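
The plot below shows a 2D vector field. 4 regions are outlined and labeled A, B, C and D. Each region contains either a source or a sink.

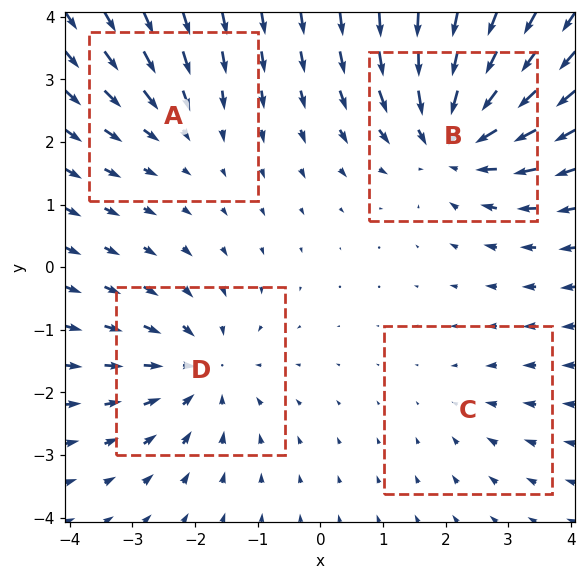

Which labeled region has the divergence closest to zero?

Divergence at each region's feature centre — A: about -3, B: about -6, C: about -2, D: about -4. Region C is closest to zero.

C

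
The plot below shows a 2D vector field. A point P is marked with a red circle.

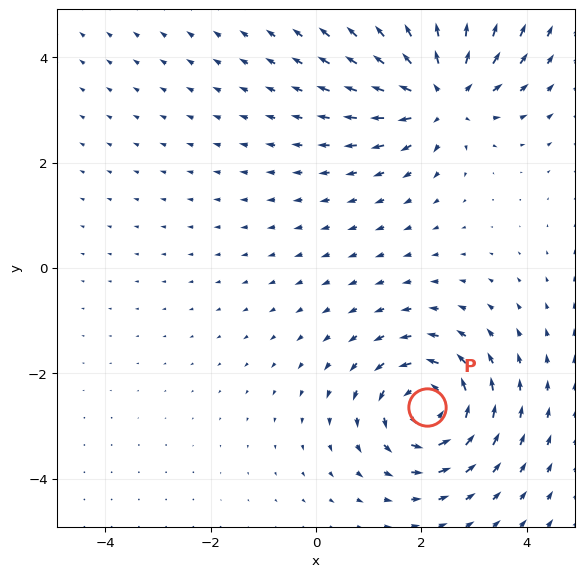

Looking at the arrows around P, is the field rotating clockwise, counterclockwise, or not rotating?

counterclockwise

Near P at (2.1, -2.6) the arrows circulate counterclockwise. The curl (z-component) there is about +5; positive curl means counterclockwise rotation.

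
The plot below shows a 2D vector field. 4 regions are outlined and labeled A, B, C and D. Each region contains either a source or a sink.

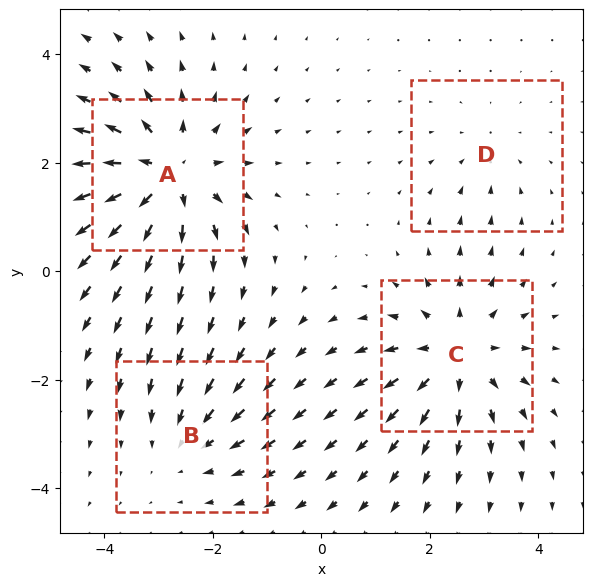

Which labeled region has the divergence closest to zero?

D

Divergence at each region's feature centre — A: about +6, B: about -3, C: about +5, D: about -2. Region D is closest to zero.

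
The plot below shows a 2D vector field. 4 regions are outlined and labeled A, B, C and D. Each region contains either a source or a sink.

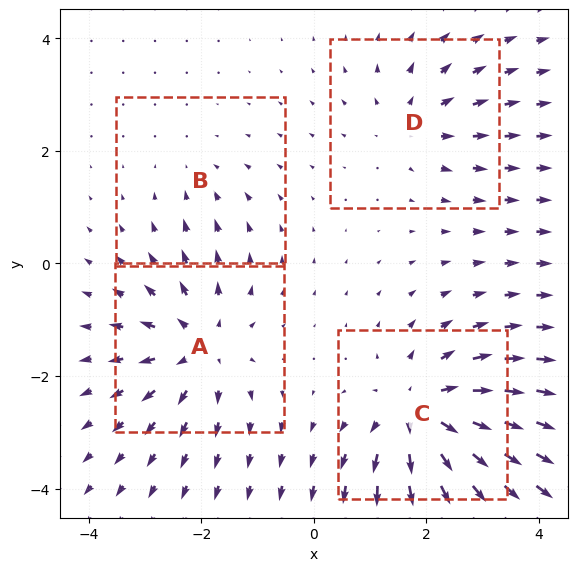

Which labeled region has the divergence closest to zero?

B

Divergence at each region's feature centre — A: about +5, B: about -2, C: about +7, D: about +4. Region B is closest to zero.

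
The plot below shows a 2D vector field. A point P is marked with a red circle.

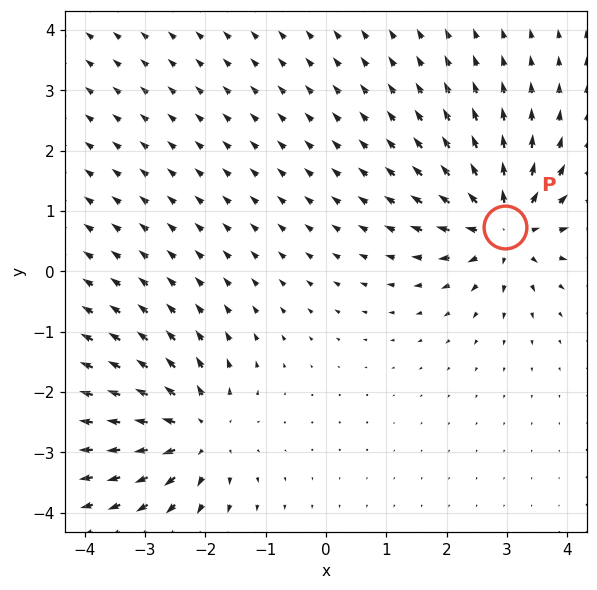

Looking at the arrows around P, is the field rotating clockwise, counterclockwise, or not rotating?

not rotating

Near P at (3.0, 0.7) the arrows show no circulation. The curl there is ≈0.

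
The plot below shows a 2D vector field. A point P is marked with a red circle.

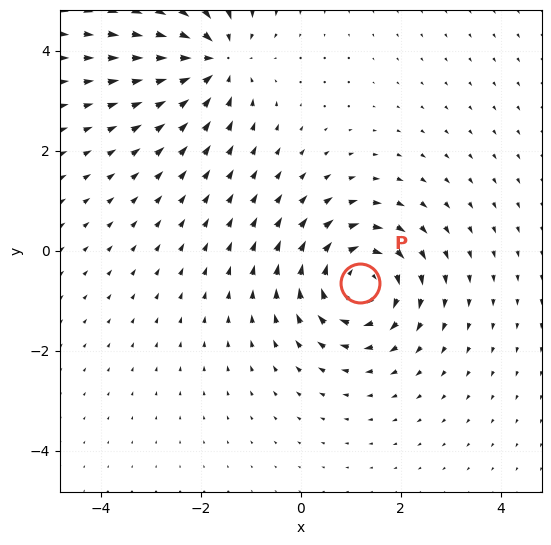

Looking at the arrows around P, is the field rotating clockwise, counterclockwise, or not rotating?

Near P at (1.2, -0.6) the arrows circulate clockwise. The curl (z-component) there is about -3; negative curl means clockwise rotation.

clockwise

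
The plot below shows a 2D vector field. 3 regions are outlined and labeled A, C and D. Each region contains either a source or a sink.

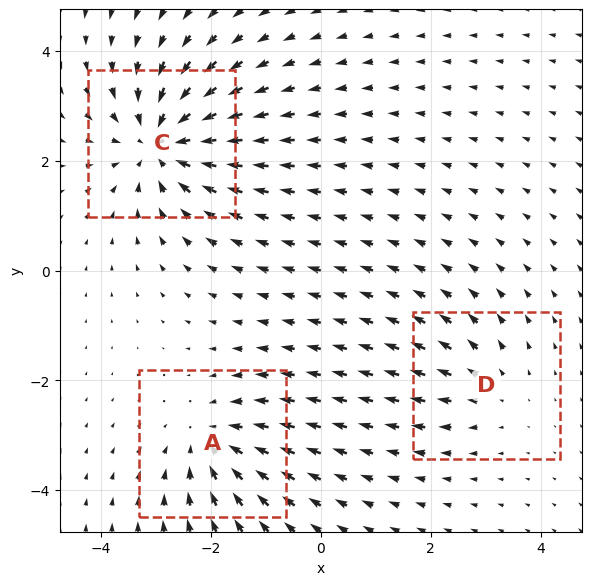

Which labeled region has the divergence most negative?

C

Divergence at each region's feature centre — A: about -3, C: about -5, D: about +2. Region C is most negative.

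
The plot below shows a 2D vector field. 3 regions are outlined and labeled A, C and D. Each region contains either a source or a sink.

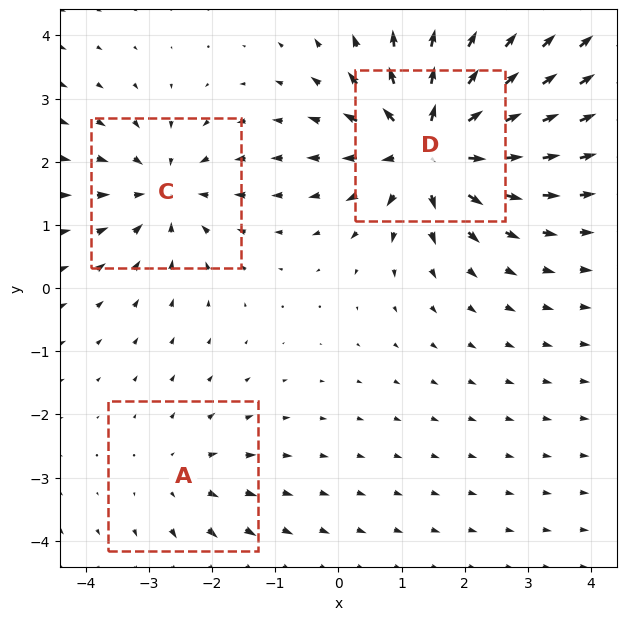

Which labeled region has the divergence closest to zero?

A

Divergence at each region's feature centre — A: about +2, C: about -4, D: about +6. Region A is closest to zero.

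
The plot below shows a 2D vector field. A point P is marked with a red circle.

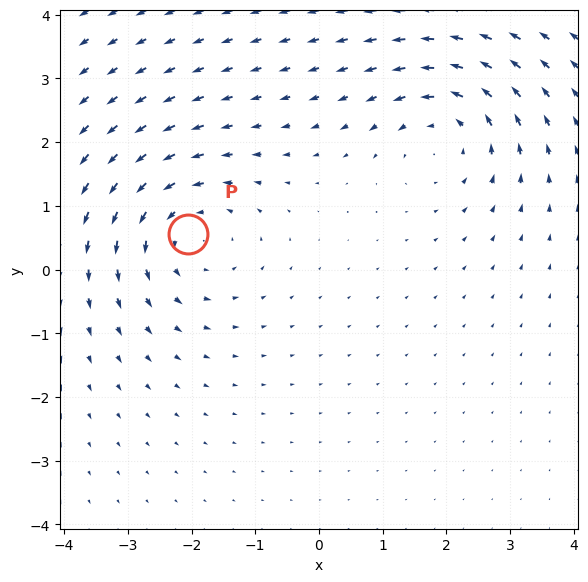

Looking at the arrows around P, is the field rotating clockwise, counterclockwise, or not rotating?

Near P at (-2.1, 0.6) the arrows circulate counterclockwise. The curl (z-component) there is about +3; positive curl means counterclockwise rotation.

counterclockwise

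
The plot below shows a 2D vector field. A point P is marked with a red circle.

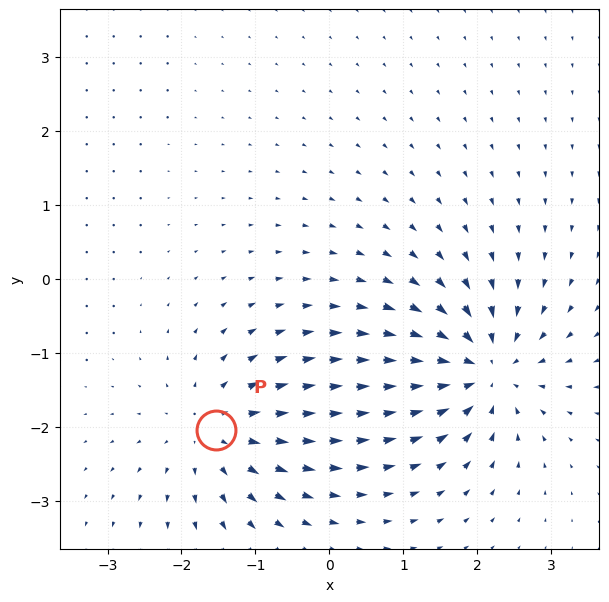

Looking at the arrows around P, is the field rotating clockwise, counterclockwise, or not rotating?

Near P at (-1.5, -2.0) the arrows show no circulation. The curl there is ≈0.

not rotating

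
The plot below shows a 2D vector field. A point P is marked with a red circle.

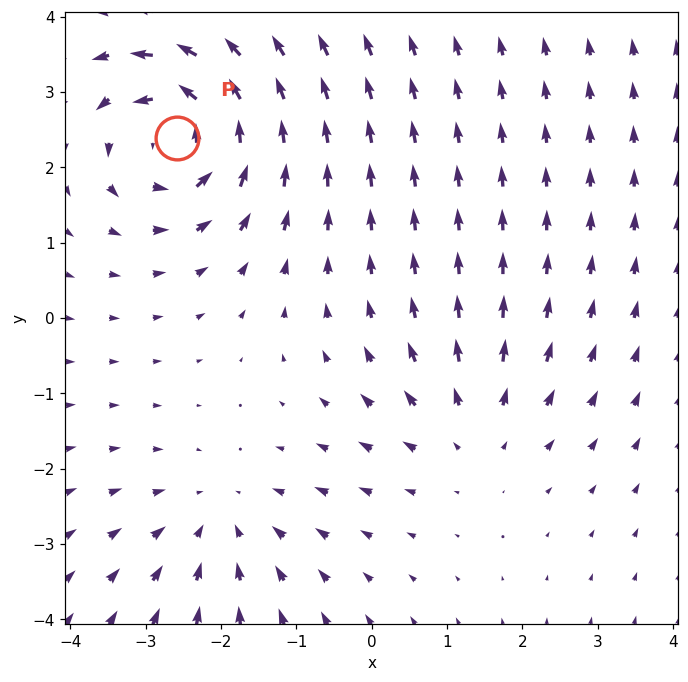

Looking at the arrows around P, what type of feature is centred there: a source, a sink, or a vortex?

At P (-2.6, 2.4) the arrows circulate counterclockwise. Divergence ≈0, curl about +6 — near-zero divergence with nonzero curl is a vortex.

vortex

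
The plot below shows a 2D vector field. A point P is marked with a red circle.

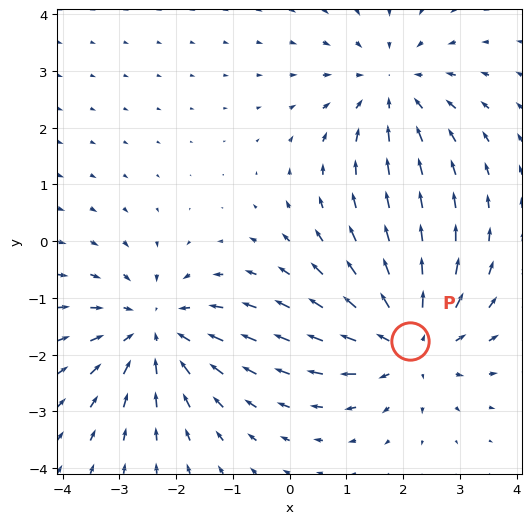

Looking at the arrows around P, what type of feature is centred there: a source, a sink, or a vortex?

source

At P (2.1, -1.8) the arrows spread outward. Divergence about +5, curl ≈0 — positive divergence with near-zero curl is a source.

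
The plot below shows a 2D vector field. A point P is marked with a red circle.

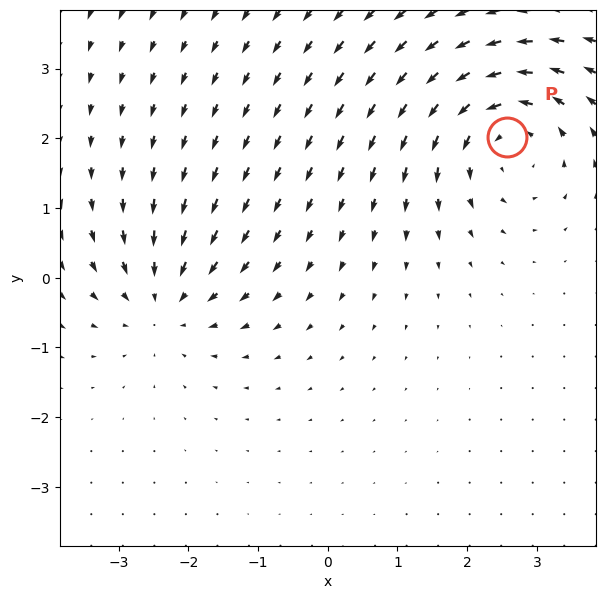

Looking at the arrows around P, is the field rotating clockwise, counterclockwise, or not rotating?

counterclockwise

Near P at (2.6, 2.0) the arrows circulate counterclockwise. The curl (z-component) there is about +4; positive curl means counterclockwise rotation.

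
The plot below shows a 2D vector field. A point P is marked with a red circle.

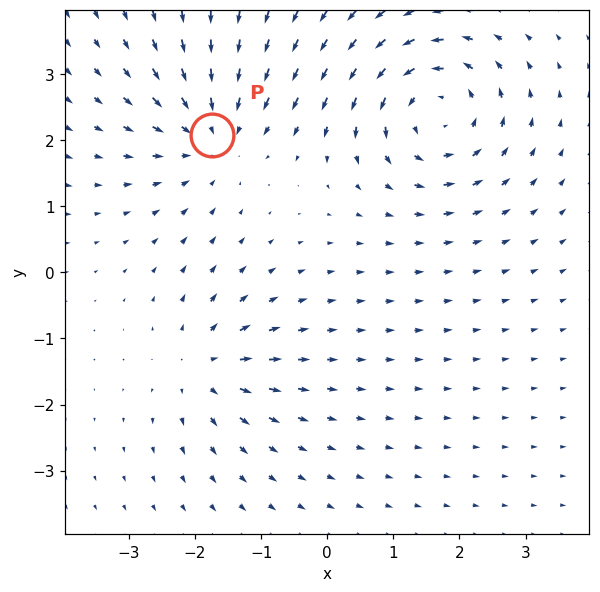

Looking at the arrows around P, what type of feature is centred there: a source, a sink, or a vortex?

sink

At P (-1.7, 2.1) the arrows converge inward. Divergence about -4, curl ≈0 — negative divergence with near-zero curl is a sink.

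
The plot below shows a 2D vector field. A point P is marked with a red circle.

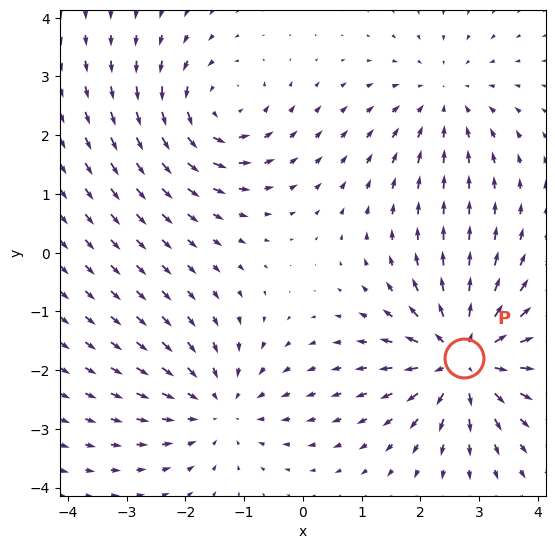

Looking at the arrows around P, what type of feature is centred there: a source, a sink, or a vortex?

source

At P (2.7, -1.8) the arrows spread outward. Divergence about +6, curl ≈0 — positive divergence with near-zero curl is a source.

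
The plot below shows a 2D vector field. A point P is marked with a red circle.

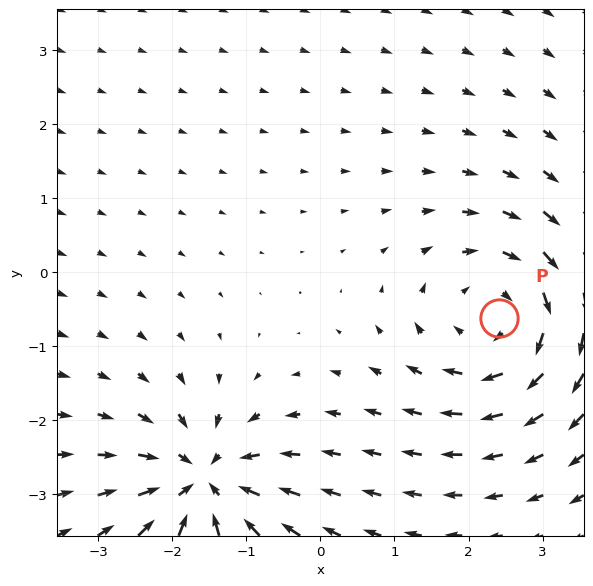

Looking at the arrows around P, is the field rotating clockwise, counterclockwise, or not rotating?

clockwise

Near P at (2.4, -0.6) the arrows circulate clockwise. The curl (z-component) there is about -4; negative curl means clockwise rotation.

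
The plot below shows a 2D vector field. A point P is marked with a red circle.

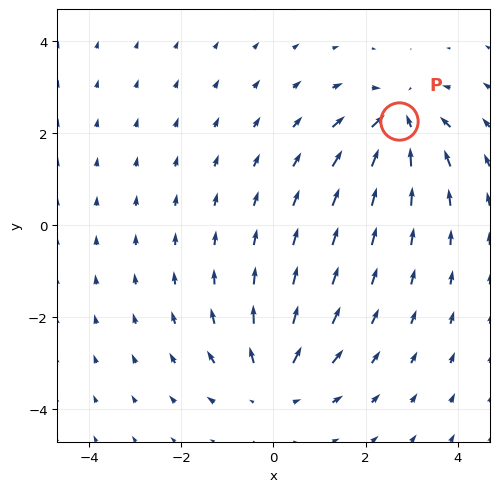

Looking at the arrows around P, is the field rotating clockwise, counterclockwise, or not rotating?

not rotating

Near P at (2.7, 2.3) the arrows show no circulation. The curl there is ≈0.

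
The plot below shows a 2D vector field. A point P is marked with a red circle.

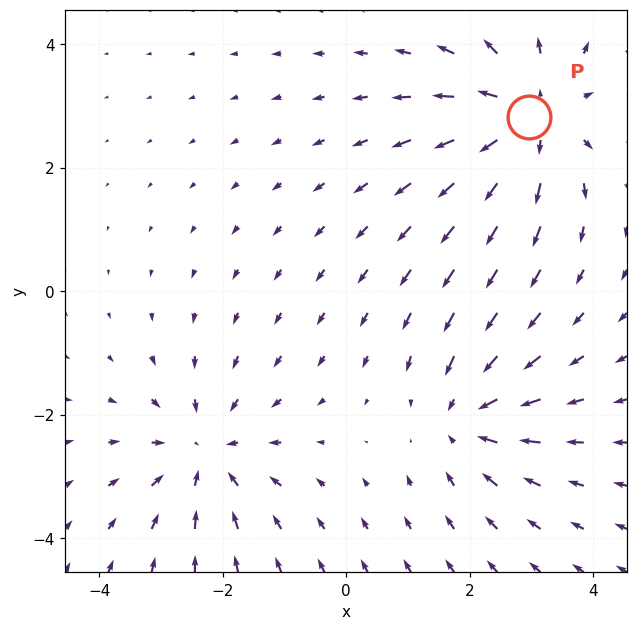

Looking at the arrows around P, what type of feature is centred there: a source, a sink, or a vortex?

At P (3.0, 2.8) the arrows spread outward. Divergence about +5, curl ≈0 — positive divergence with near-zero curl is a source.

source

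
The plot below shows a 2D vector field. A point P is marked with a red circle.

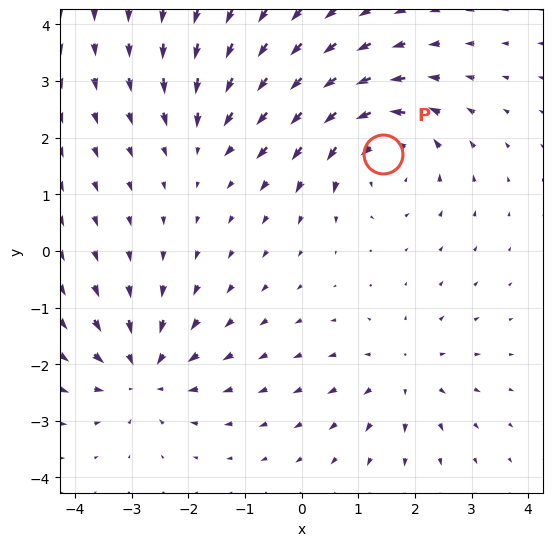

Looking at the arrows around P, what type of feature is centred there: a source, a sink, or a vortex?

vortex

At P (1.4, 1.7) the arrows circulate counterclockwise. Divergence ≈0, curl about +4 — near-zero divergence with nonzero curl is a vortex.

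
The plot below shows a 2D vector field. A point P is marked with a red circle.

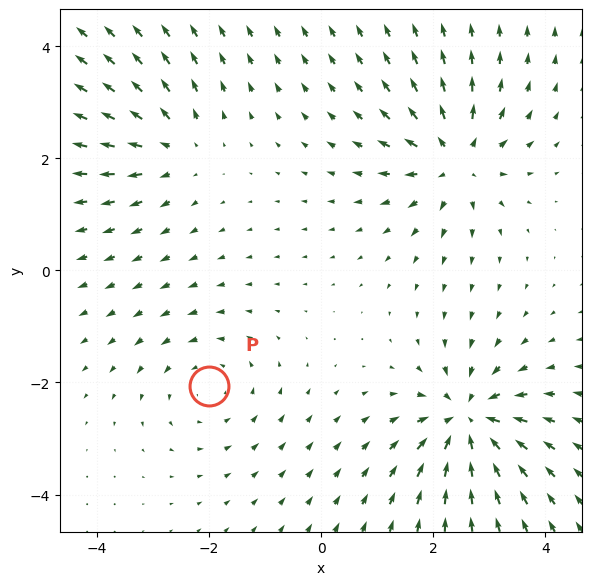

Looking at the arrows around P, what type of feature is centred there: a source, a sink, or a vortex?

At P (-2.0, -2.1) the arrows circulate counterclockwise. Divergence ≈0, curl about +3 — near-zero divergence with nonzero curl is a vortex.

vortex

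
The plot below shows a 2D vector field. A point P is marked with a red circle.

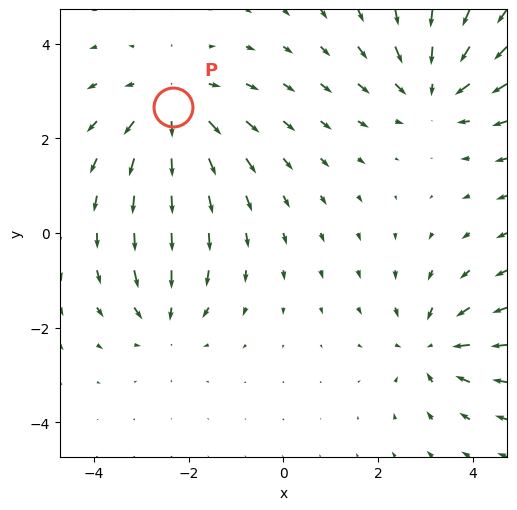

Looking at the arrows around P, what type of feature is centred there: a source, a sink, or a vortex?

At P (-2.3, 2.7) the arrows spread outward. Divergence about +4, curl ≈0 — positive divergence with near-zero curl is a source.

source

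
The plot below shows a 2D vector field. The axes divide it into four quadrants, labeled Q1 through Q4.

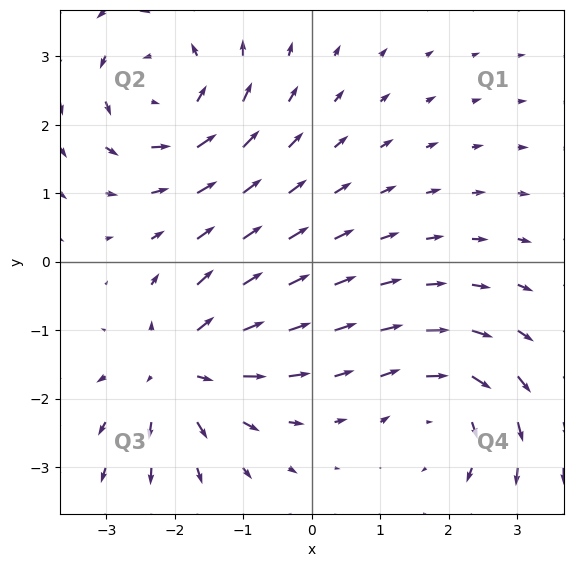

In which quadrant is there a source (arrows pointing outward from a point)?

Q3

The source sits at approximately (-1.9, -1.6), which lies in quadrant Q3. The divergence there is about +4, positive as expected for a source.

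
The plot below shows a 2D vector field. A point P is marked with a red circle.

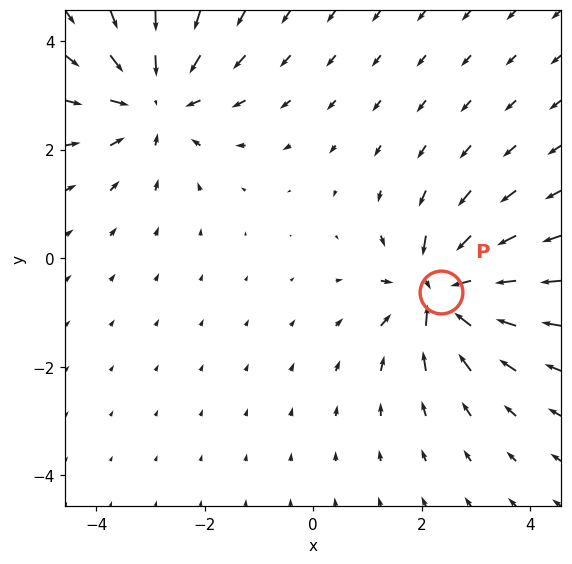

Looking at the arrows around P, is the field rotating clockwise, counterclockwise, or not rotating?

not rotating

Near P at (2.4, -0.6) the arrows show no circulation. The curl there is ≈0.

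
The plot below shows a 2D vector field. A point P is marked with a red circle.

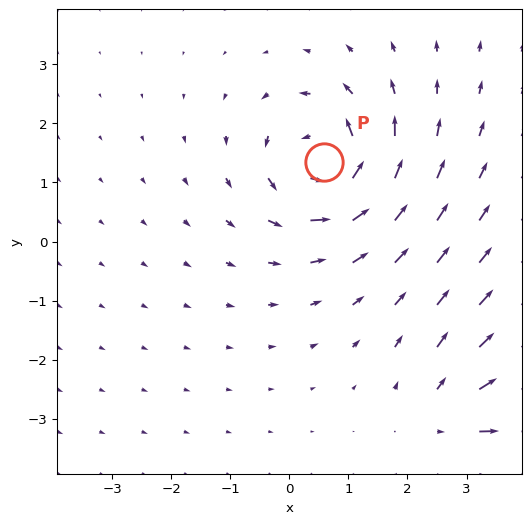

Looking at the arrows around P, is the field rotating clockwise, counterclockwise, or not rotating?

Near P at (0.6, 1.4) the arrows circulate counterclockwise. The curl (z-component) there is about +6; positive curl means counterclockwise rotation.

counterclockwise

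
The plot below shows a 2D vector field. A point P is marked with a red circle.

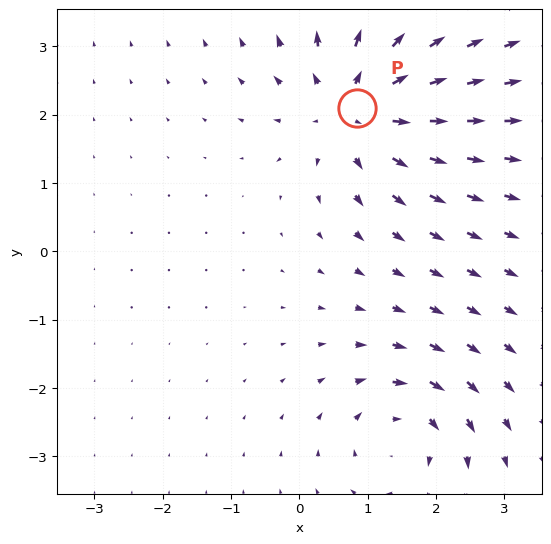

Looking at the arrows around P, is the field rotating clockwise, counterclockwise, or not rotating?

Near P at (0.8, 2.1) the arrows show no circulation. The curl there is ≈0.

not rotating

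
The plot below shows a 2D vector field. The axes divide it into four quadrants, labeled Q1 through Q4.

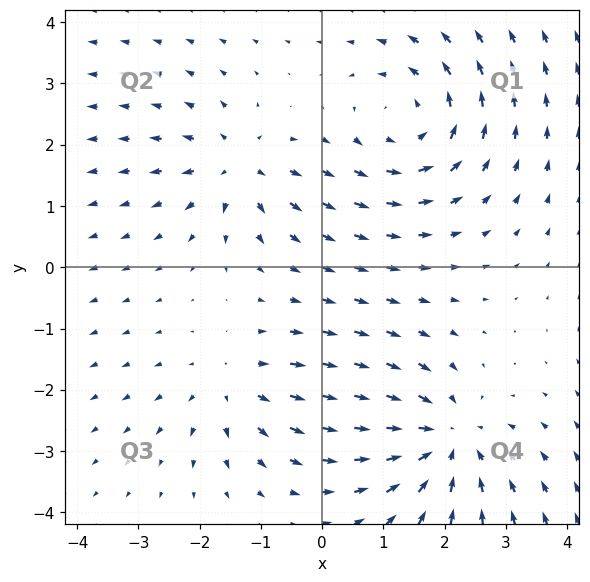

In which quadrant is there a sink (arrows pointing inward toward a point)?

Q4

The sink sits at approximately (2.0, -2.8), which lies in quadrant Q4. The divergence there is about -5, negative as expected for a sink.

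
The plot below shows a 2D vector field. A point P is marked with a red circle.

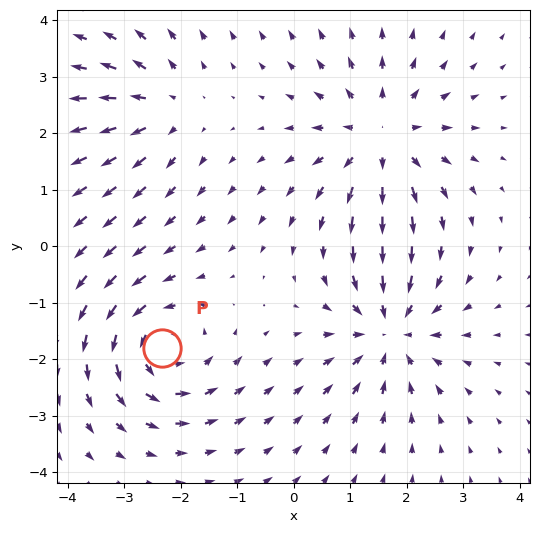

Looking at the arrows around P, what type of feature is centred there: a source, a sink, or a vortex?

At P (-2.3, -1.8) the arrows circulate counterclockwise. Divergence ≈0, curl about +5 — near-zero divergence with nonzero curl is a vortex.

vortex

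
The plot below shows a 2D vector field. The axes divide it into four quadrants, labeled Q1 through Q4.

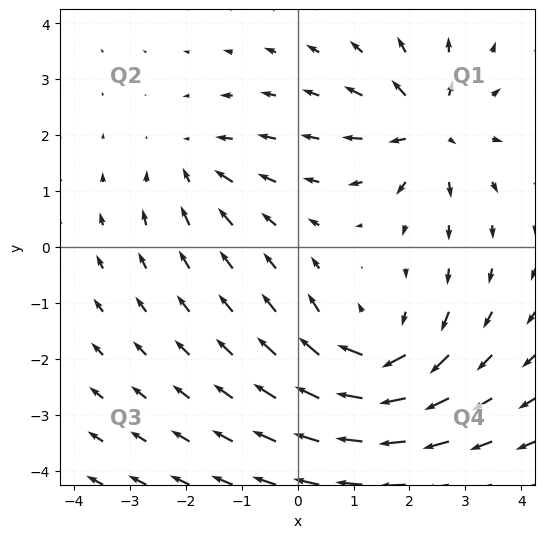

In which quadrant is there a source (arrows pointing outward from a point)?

Q1

The source sits at approximately (2.4, 2.1), which lies in quadrant Q1. The divergence there is about +5, positive as expected for a source.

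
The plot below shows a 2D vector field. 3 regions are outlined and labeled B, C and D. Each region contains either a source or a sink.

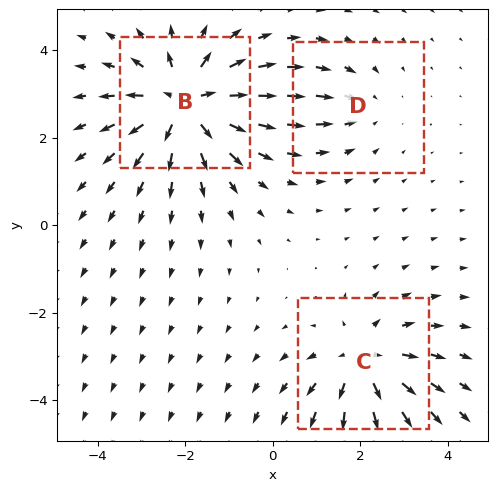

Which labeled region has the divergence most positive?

B

Divergence at each region's feature centre — B: about +5, C: about +4, D: about -2. Region B is most positive.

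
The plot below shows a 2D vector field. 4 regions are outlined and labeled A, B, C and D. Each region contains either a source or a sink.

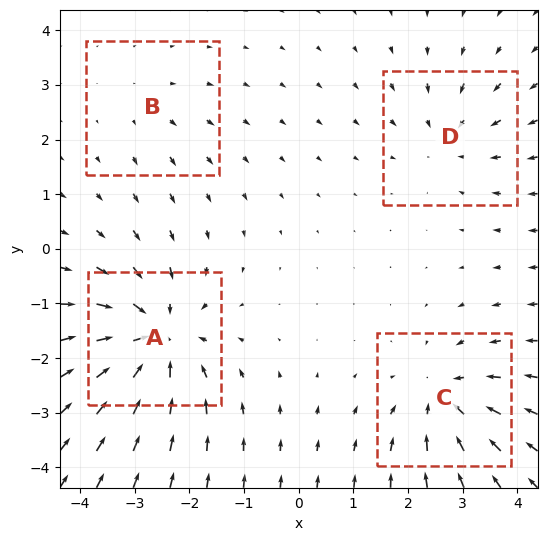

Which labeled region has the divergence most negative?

Divergence at each region's feature centre — A: about -7, B: about +2, C: about -5, D: about -3. Region A is most negative.

A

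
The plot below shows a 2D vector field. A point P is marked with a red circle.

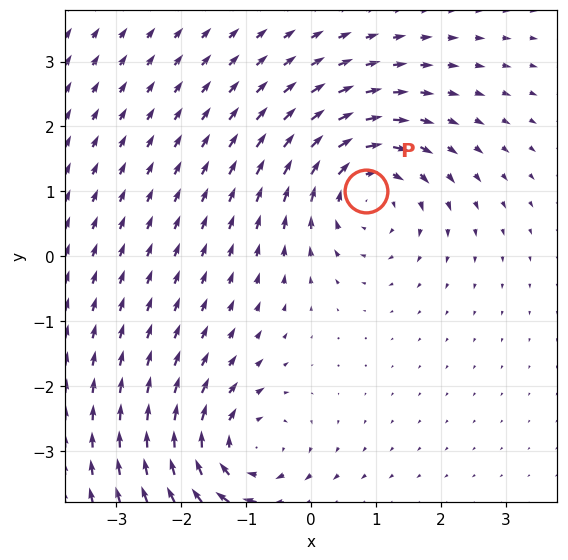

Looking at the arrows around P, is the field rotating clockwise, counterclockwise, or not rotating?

Near P at (0.8, 1.0) the arrows circulate clockwise. The curl (z-component) there is about -5; negative curl means clockwise rotation.

clockwise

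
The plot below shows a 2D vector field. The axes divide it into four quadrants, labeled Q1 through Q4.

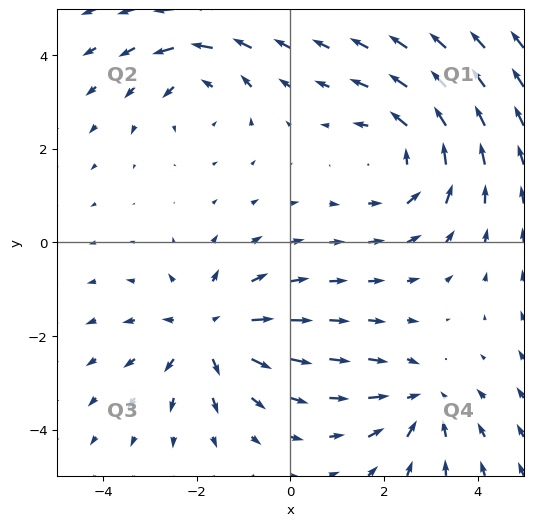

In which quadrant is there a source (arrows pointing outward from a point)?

Q3

The source sits at approximately (-1.7, -1.9), which lies in quadrant Q3. The divergence there is about +4, positive as expected for a source.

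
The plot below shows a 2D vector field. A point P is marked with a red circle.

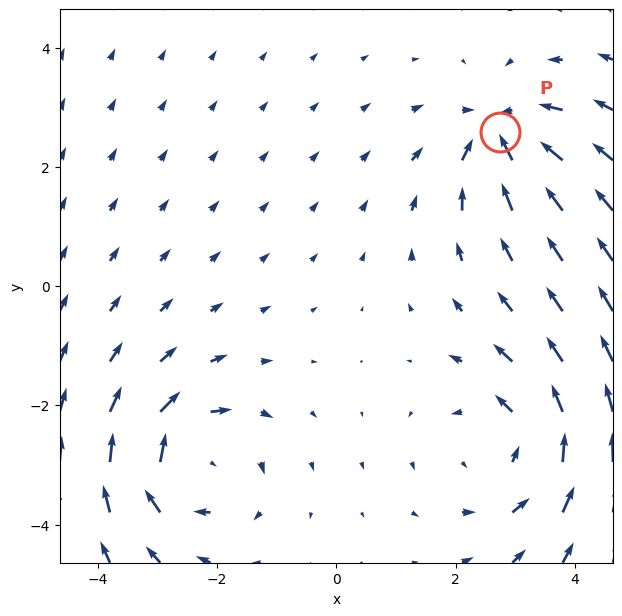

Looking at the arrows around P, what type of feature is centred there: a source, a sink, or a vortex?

At P (2.8, 2.6) the arrows converge inward. Divergence about -4, curl ≈0 — negative divergence with near-zero curl is a sink.

sink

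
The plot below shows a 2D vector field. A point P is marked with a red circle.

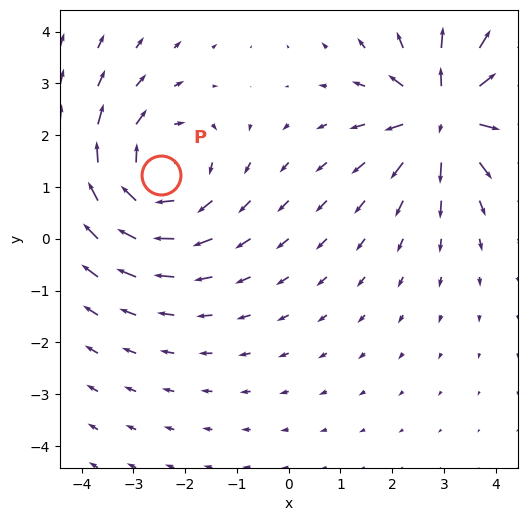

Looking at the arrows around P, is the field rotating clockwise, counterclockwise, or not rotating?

Near P at (-2.5, 1.2) the arrows circulate clockwise. The curl (z-component) there is about -3; negative curl means clockwise rotation.

clockwise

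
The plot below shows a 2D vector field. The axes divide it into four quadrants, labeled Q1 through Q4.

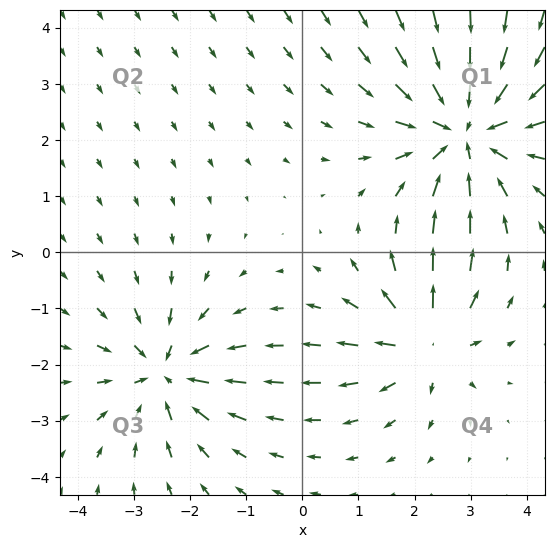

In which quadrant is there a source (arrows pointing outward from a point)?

The source sits at approximately (2.2, -1.6), which lies in quadrant Q4. The divergence there is about +4, positive as expected for a source.

Q4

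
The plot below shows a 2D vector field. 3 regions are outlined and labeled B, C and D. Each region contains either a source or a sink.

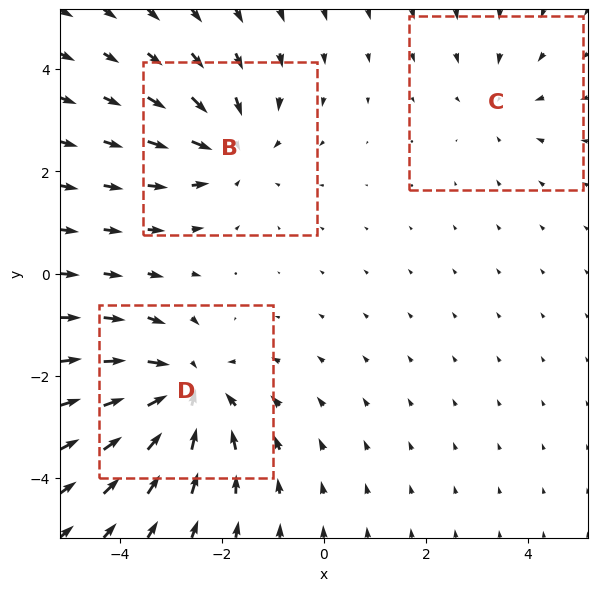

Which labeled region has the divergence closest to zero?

C

Divergence at each region's feature centre — B: about -3, C: about -2, D: about -4. Region C is closest to zero.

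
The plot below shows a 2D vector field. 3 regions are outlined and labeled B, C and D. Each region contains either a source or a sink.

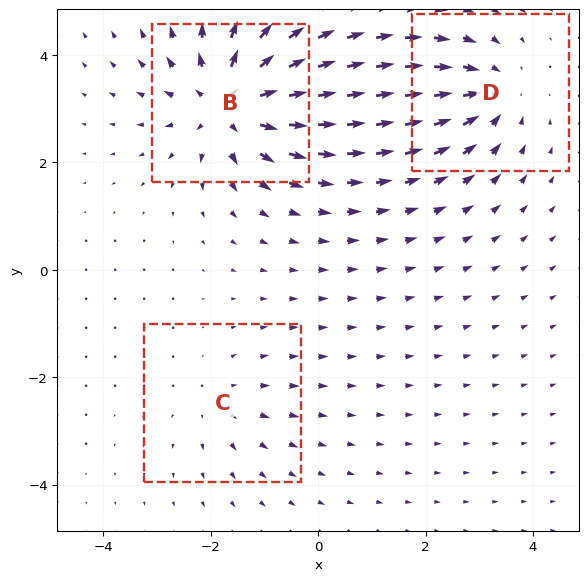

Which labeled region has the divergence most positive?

B

Divergence at each region's feature centre — B: about +5, C: about +2, D: about -4. Region B is most positive.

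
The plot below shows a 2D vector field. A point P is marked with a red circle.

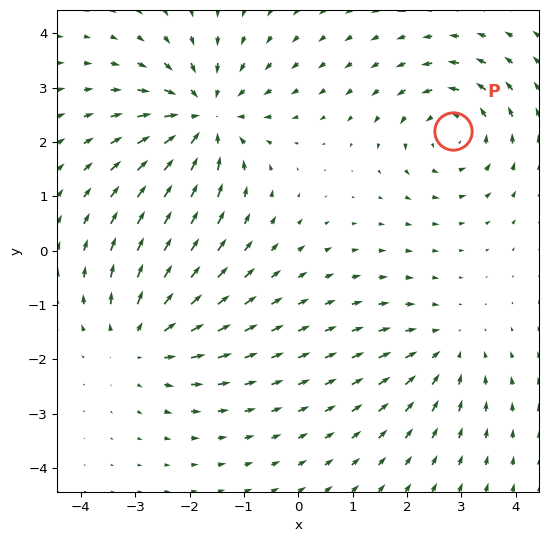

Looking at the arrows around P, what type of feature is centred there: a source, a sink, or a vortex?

vortex

At P (2.9, 2.2) the arrows circulate counterclockwise. Divergence ≈0, curl about +4 — near-zero divergence with nonzero curl is a vortex.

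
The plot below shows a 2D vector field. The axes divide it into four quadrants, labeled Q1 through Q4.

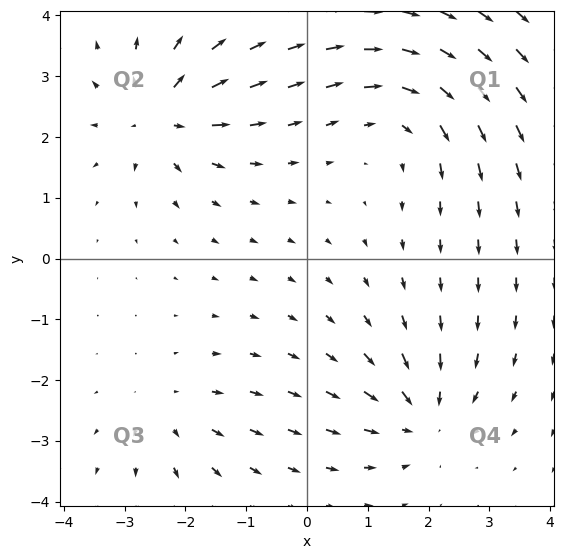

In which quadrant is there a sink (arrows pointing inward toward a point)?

The sink sits at approximately (1.9, -2.6), which lies in quadrant Q4. The divergence there is about -5, negative as expected for a sink.

Q4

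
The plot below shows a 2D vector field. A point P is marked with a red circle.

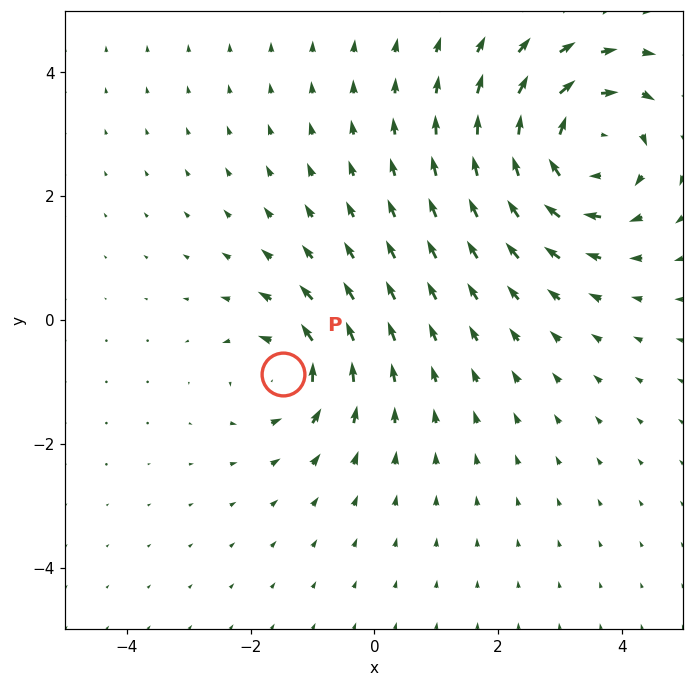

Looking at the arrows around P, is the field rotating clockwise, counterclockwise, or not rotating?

Near P at (-1.5, -0.9) the arrows circulate counterclockwise. The curl (z-component) there is about +4; positive curl means counterclockwise rotation.

counterclockwise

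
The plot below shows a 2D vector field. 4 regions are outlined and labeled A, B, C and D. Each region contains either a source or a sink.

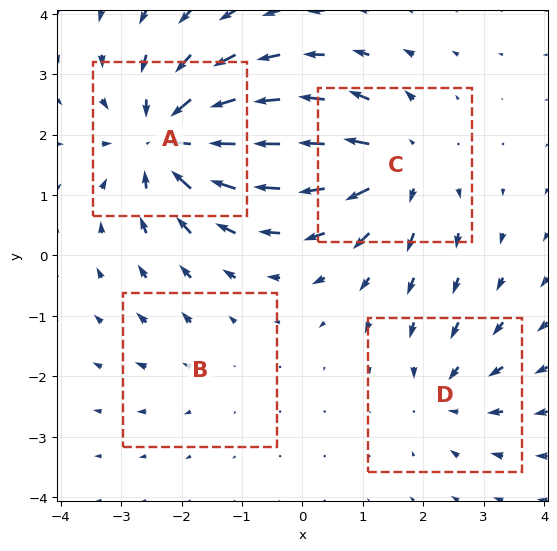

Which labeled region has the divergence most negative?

Divergence at each region's feature centre — A: about -7, B: about +2, C: about +5, D: about -4. Region A is most negative.

A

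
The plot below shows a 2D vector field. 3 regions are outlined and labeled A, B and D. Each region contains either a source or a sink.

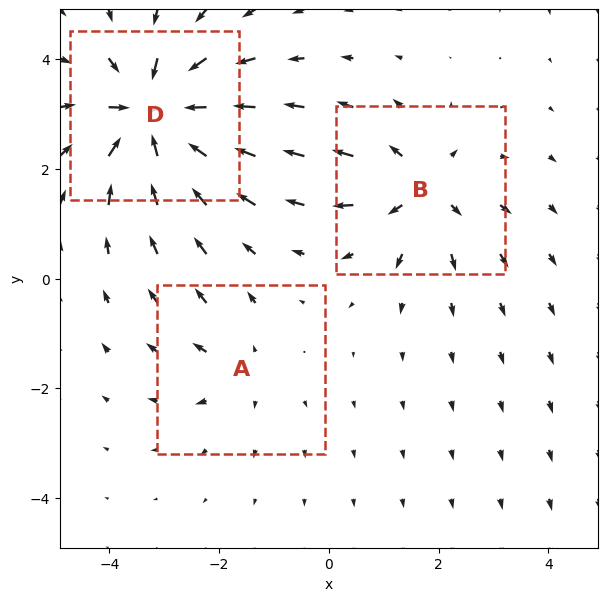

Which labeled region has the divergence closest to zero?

Divergence at each region's feature centre — A: about +2, B: about +4, D: about -6. Region A is closest to zero.

A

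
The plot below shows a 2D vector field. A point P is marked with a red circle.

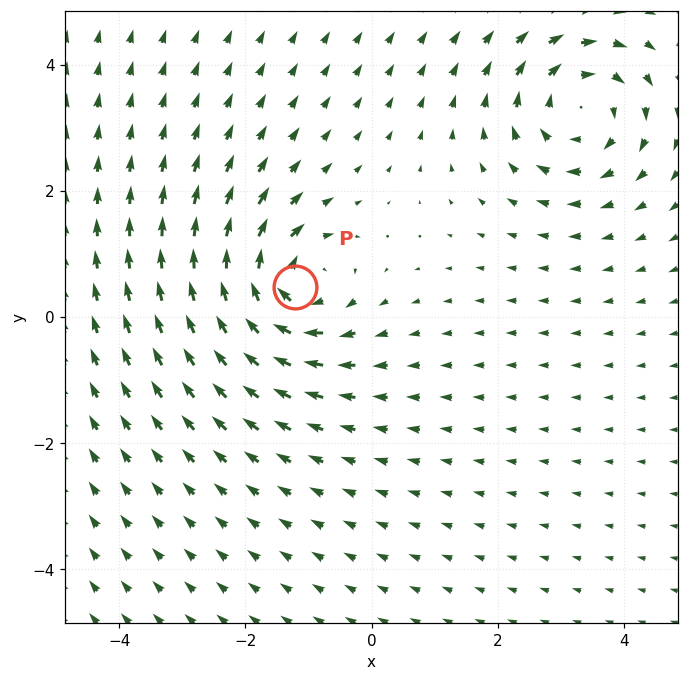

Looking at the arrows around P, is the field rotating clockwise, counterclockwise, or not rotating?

Near P at (-1.2, 0.5) the arrows circulate clockwise. The curl (z-component) there is about -6; negative curl means clockwise rotation.

clockwise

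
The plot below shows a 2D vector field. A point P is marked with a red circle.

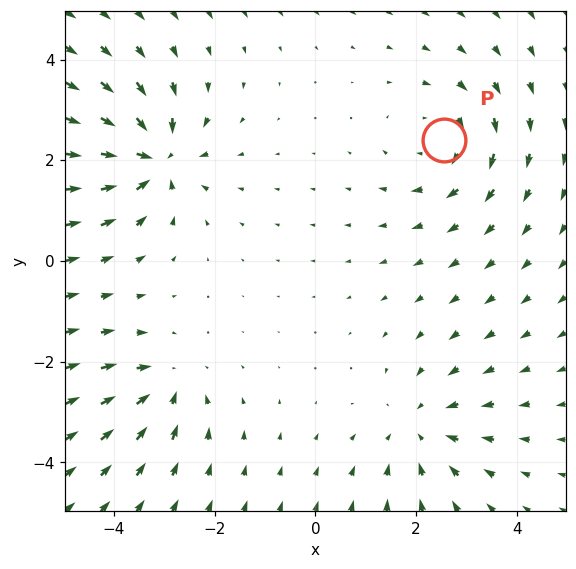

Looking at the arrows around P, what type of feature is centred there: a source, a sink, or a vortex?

vortex

At P (2.5, 2.4) the arrows circulate clockwise. Divergence ≈0, curl about -4 — near-zero divergence with nonzero curl is a vortex.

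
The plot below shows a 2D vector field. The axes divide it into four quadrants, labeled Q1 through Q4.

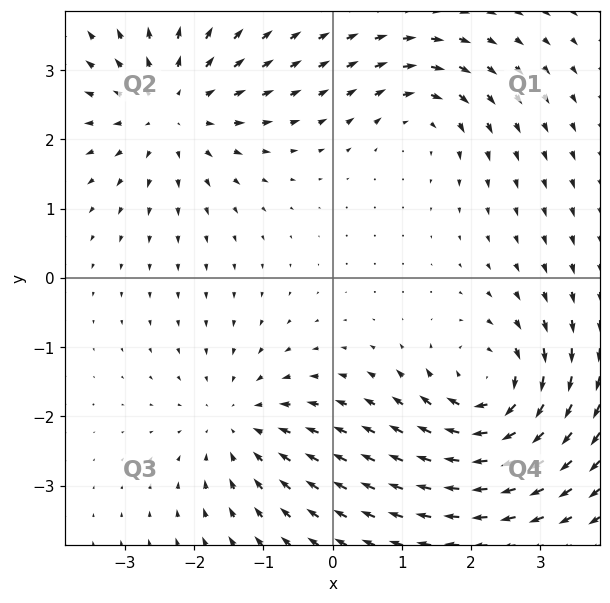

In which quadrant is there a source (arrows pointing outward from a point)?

The source sits at approximately (-2.3, 2.5), which lies in quadrant Q2. The divergence there is about +5, positive as expected for a source.

Q2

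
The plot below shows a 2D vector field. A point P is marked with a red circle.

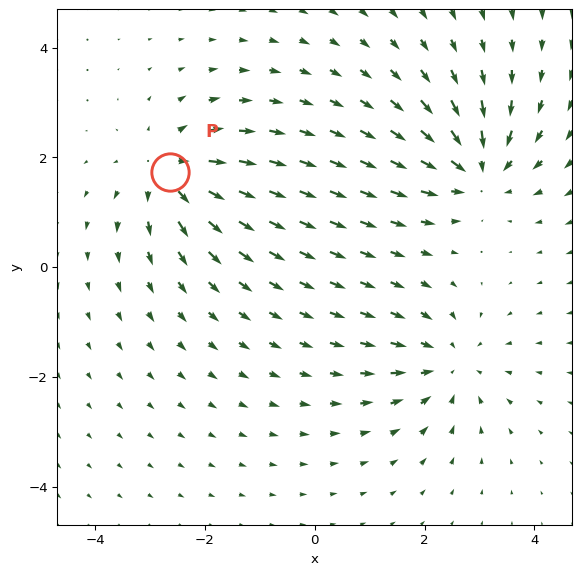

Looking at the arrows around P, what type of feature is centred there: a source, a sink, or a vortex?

source

At P (-2.6, 1.7) the arrows spread outward. Divergence about +6, curl ≈0 — positive divergence with near-zero curl is a source.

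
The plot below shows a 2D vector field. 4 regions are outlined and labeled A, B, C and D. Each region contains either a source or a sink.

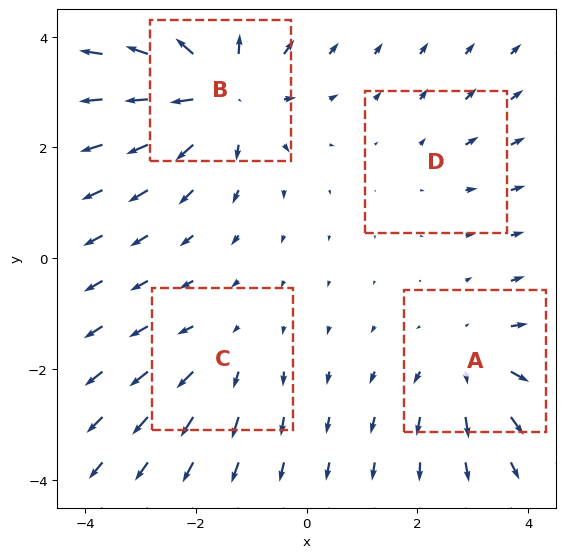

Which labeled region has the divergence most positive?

B

Divergence at each region's feature centre — A: about +4, B: about +6, C: about +3, D: about +2. Region B is most positive.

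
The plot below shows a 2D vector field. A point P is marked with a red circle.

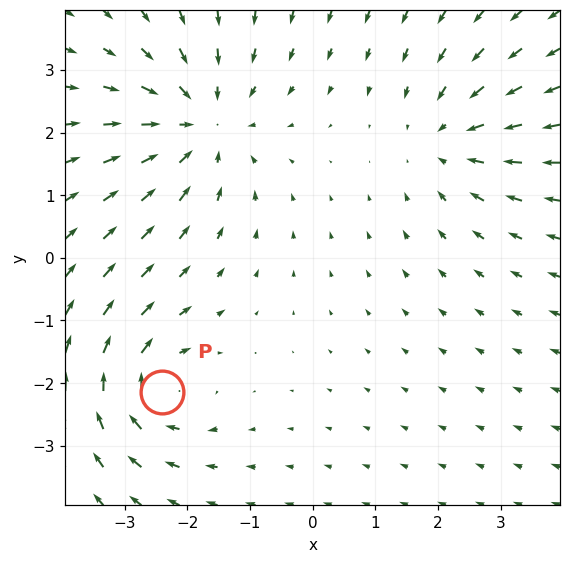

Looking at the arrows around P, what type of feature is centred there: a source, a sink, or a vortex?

vortex

At P (-2.4, -2.1) the arrows circulate clockwise. Divergence ≈0, curl about -4 — near-zero divergence with nonzero curl is a vortex.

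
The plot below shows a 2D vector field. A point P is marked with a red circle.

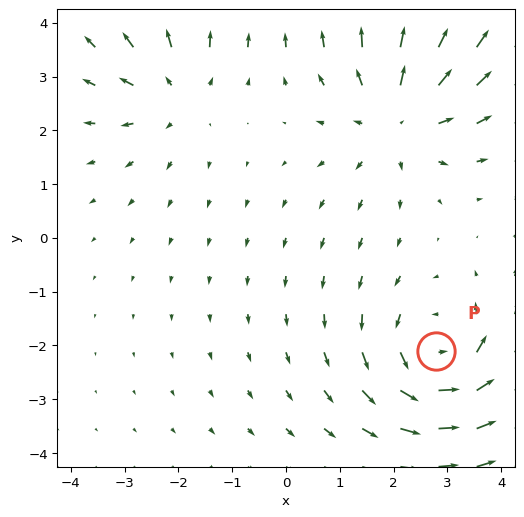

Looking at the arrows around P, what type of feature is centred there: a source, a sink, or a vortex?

At P (2.8, -2.1) the arrows circulate counterclockwise. Divergence ≈0, curl about +4 — near-zero divergence with nonzero curl is a vortex.

vortex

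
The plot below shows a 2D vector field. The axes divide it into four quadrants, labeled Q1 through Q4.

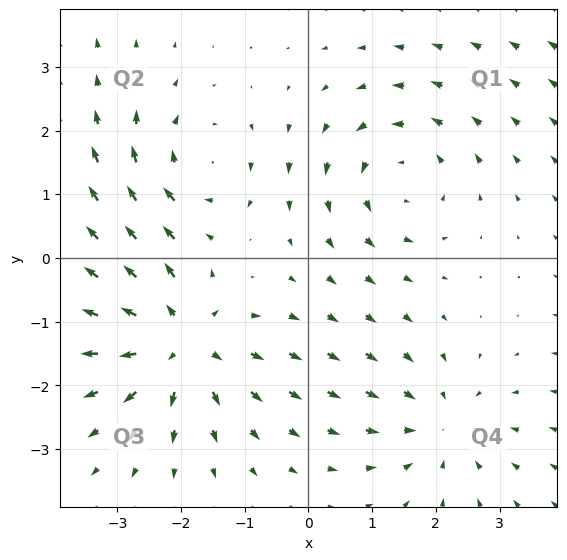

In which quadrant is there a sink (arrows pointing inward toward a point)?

Q4

The sink sits at approximately (2.1, -2.6), which lies in quadrant Q4. The divergence there is about -3, negative as expected for a sink.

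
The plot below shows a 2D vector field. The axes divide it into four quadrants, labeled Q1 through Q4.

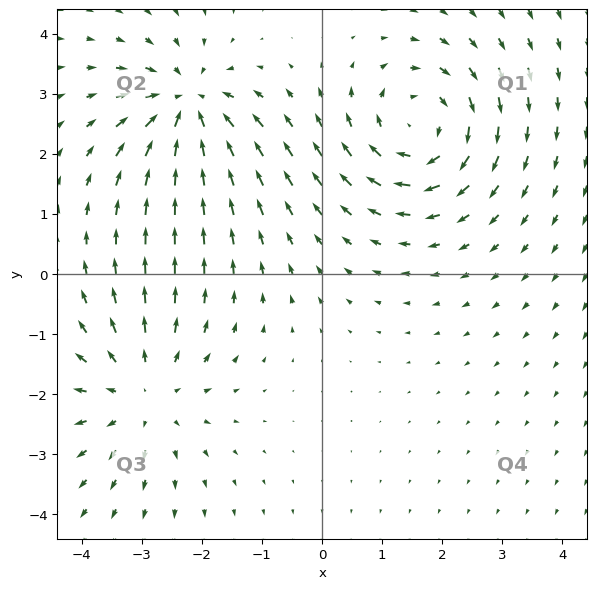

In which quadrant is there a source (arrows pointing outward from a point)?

The source sits at approximately (-3.0, -2.0), which lies in quadrant Q3. The divergence there is about +3, positive as expected for a source.

Q3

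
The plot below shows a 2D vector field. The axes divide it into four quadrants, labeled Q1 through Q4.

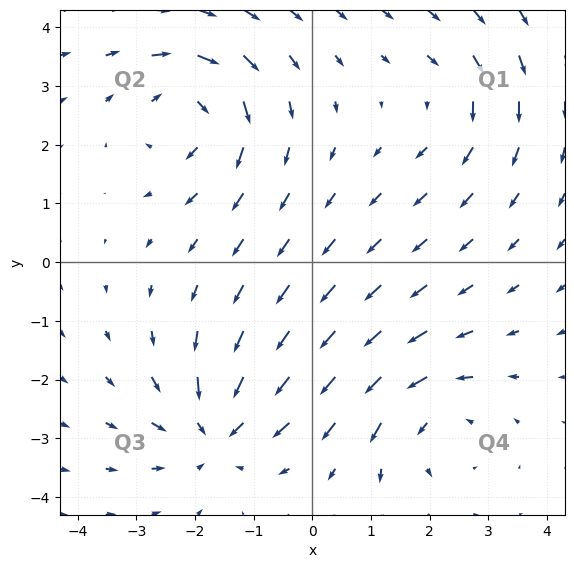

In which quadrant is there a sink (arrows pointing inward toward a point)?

The sink sits at approximately (-1.7, -2.9), which lies in quadrant Q3. The divergence there is about -5, negative as expected for a sink.

Q3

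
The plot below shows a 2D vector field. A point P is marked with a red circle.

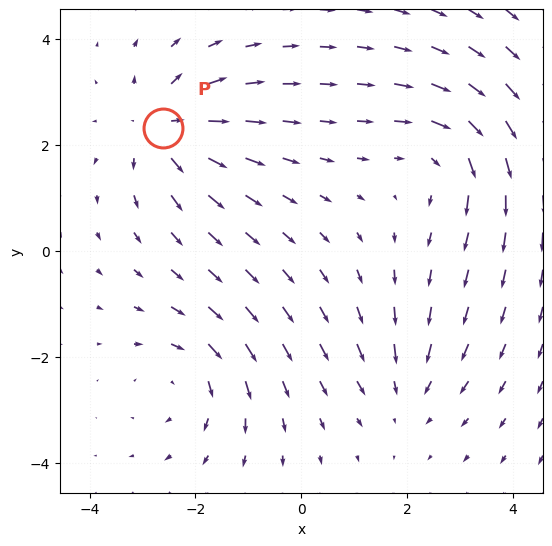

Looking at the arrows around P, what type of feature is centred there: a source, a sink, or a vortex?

At P (-2.6, 2.3) the arrows spread outward. Divergence about +5, curl ≈0 — positive divergence with near-zero curl is a source.

source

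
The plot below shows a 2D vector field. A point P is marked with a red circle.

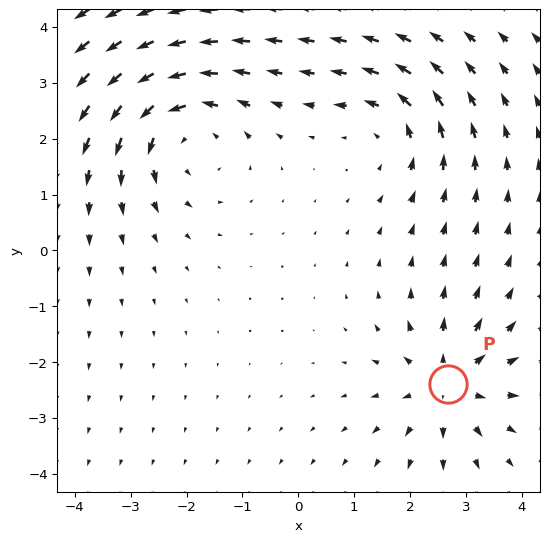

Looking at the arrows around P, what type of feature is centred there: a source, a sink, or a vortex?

At P (2.7, -2.4) the arrows spread outward. Divergence about +4, curl ≈0 — positive divergence with near-zero curl is a source.

source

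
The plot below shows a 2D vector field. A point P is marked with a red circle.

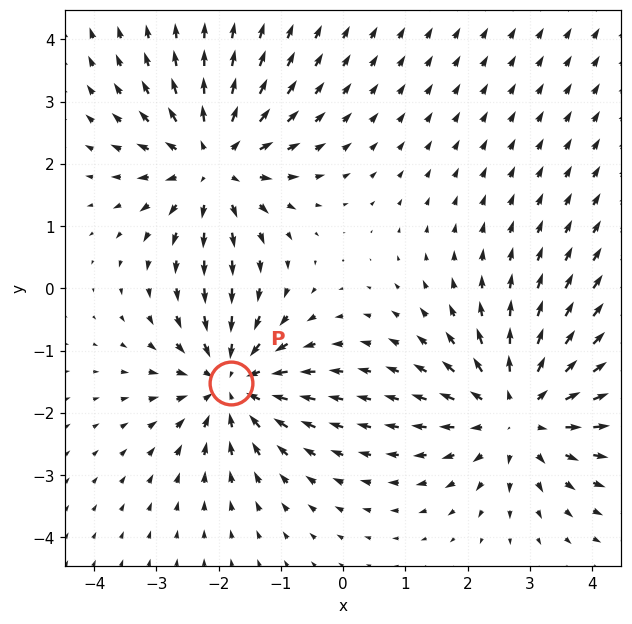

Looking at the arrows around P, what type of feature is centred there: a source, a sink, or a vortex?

sink

At P (-1.8, -1.5) the arrows converge inward. Divergence about -3, curl ≈0 — negative divergence with near-zero curl is a sink.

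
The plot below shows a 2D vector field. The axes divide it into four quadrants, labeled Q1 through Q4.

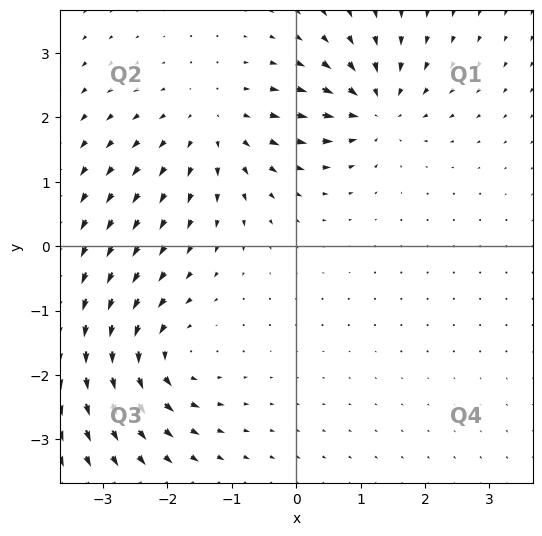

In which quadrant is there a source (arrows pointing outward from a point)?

The source sits at approximately (-1.2, 1.9), which lies in quadrant Q2. The divergence there is about +3, positive as expected for a source.

Q2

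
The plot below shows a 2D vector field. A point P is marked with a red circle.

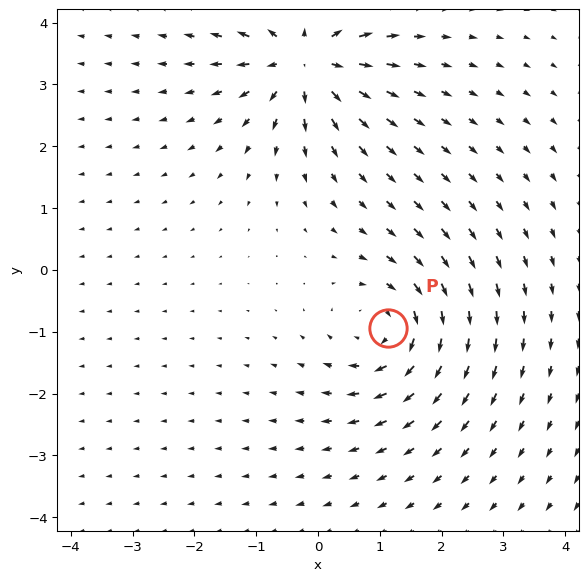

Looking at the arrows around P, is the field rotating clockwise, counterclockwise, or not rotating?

clockwise

Near P at (1.1, -0.9) the arrows circulate clockwise. The curl (z-component) there is about -4; negative curl means clockwise rotation.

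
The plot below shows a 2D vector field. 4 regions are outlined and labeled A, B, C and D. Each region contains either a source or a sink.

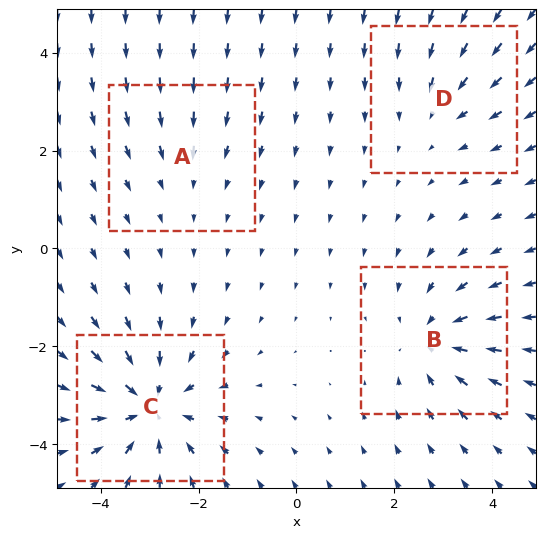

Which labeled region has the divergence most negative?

C

Divergence at each region's feature centre — A: about -2, B: about -4, C: about -6, D: about -3. Region C is most negative.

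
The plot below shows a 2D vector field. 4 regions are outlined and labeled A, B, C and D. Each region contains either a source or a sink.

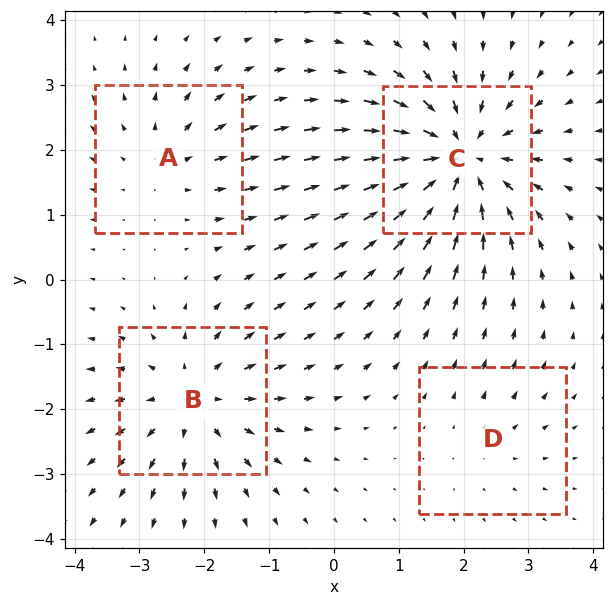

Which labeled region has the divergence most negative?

Divergence at each region's feature centre — A: about +3, B: about +5, C: about -7, D: about +2. Region C is most negative.

C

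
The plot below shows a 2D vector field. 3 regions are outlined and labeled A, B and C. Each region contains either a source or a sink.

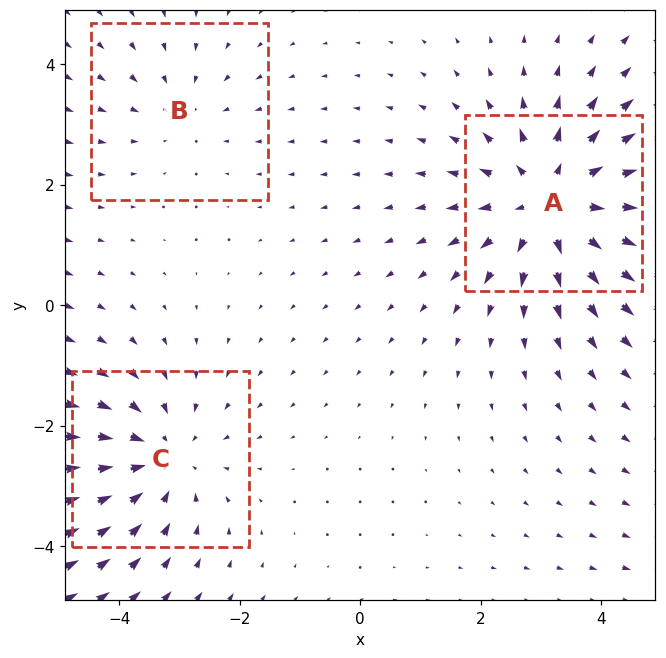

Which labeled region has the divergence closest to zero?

B

Divergence at each region's feature centre — A: about +4, B: about -2, C: about -3. Region B is closest to zero.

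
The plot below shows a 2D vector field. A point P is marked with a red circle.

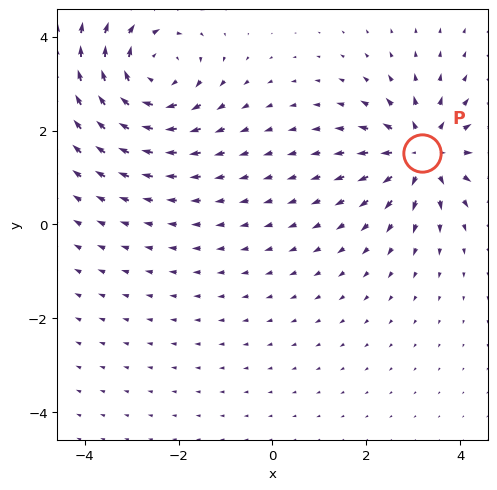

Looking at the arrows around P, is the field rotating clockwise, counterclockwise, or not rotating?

not rotating

Near P at (3.2, 1.5) the arrows show no circulation. The curl there is ≈0.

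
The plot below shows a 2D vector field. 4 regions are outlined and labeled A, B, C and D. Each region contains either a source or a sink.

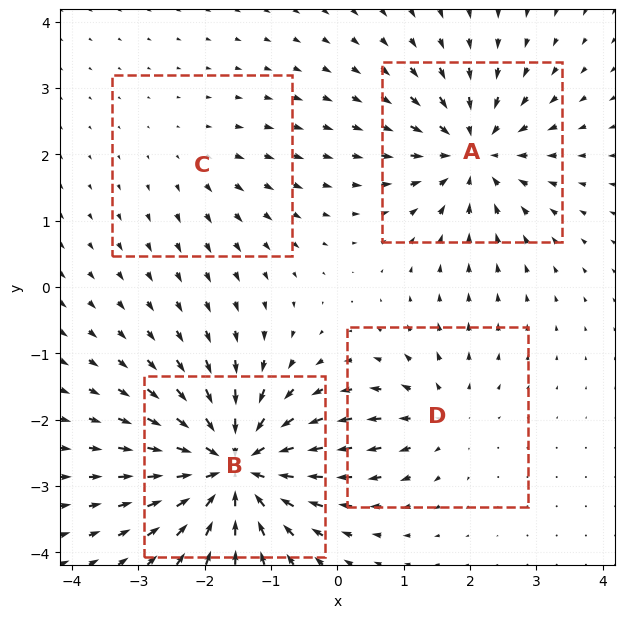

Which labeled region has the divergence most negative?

Divergence at each region's feature centre — A: about -6, B: about -9, C: about +2, D: about +4. Region B is most negative.

B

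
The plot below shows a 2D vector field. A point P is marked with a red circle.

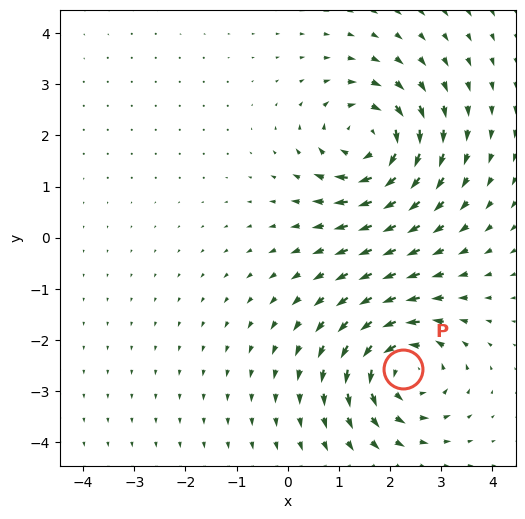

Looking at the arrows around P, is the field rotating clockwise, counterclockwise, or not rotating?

counterclockwise

Near P at (2.3, -2.6) the arrows circulate counterclockwise. The curl (z-component) there is about +5; positive curl means counterclockwise rotation.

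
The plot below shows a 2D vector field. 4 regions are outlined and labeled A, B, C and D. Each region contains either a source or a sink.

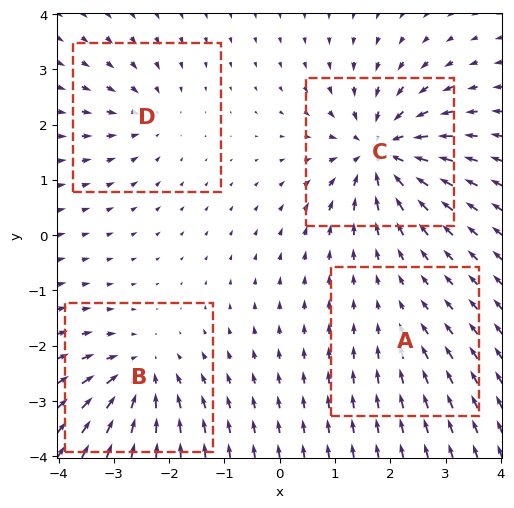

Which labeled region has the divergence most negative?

C

Divergence at each region's feature centre — A: about -2, B: about -6, C: about -8, D: about -4. Region C is most negative.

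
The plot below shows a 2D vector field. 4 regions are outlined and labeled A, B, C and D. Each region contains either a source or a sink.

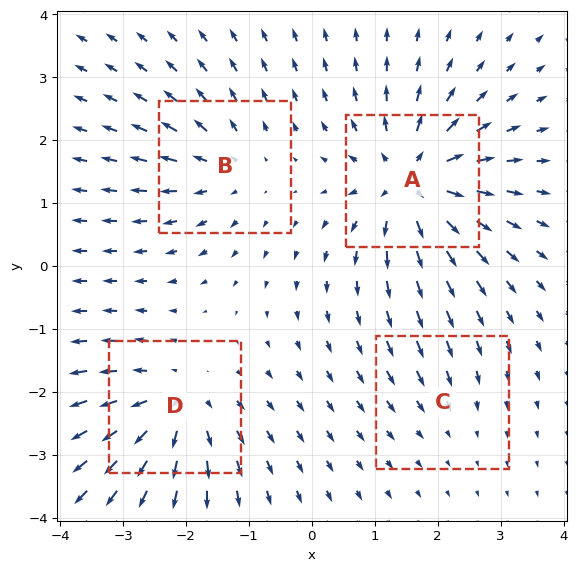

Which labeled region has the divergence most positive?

A

Divergence at each region's feature centre — A: about +7, B: about +4, C: about -2, D: about +6. Region A is most positive.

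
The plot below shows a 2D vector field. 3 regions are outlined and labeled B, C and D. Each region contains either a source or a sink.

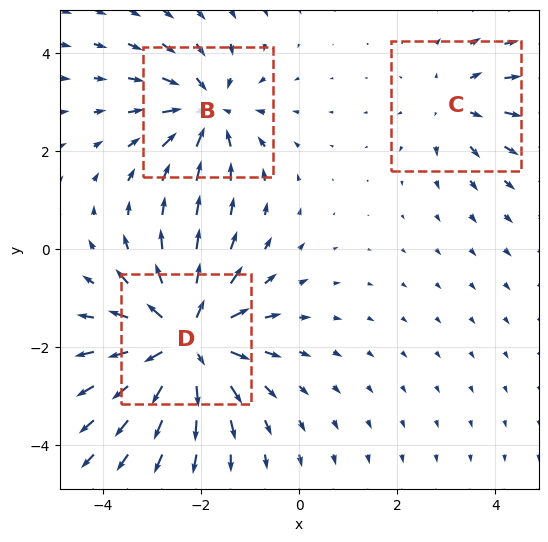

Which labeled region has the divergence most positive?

Divergence at each region's feature centre — B: about -4, C: about +2, D: about +5. Region D is most positive.

D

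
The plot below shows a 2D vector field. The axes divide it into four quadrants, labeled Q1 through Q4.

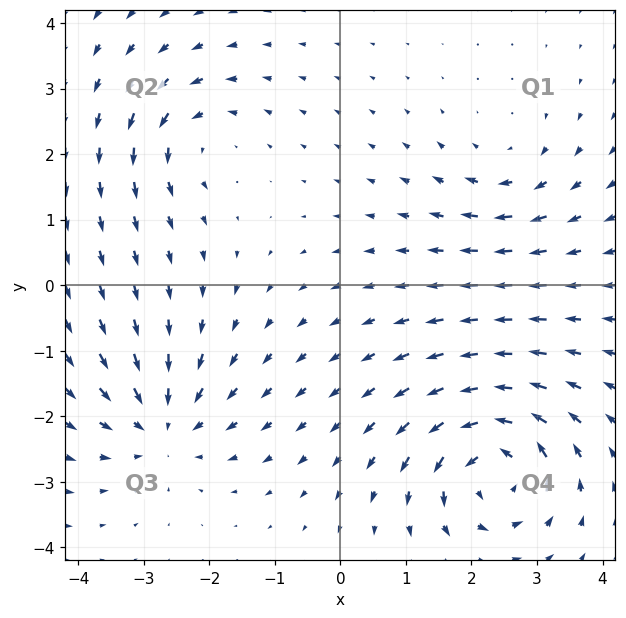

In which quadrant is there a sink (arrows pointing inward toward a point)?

Q3

The sink sits at approximately (-2.7, -2.1), which lies in quadrant Q3. The divergence there is about -4, negative as expected for a sink.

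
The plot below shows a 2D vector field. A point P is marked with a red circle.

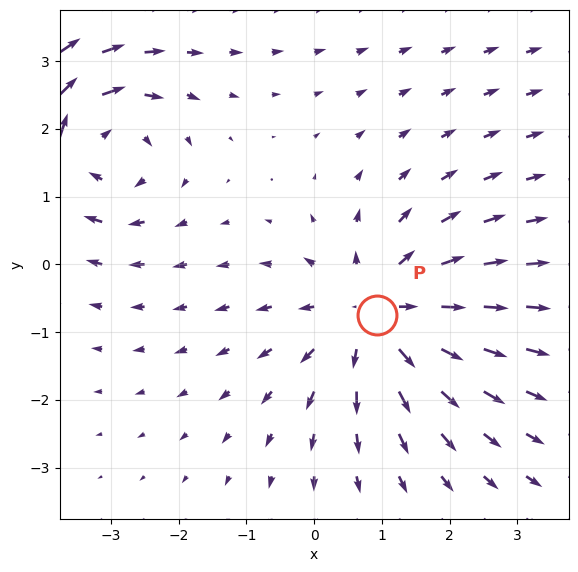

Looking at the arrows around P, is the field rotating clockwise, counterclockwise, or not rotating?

not rotating

Near P at (0.9, -0.7) the arrows show no circulation. The curl there is ≈0.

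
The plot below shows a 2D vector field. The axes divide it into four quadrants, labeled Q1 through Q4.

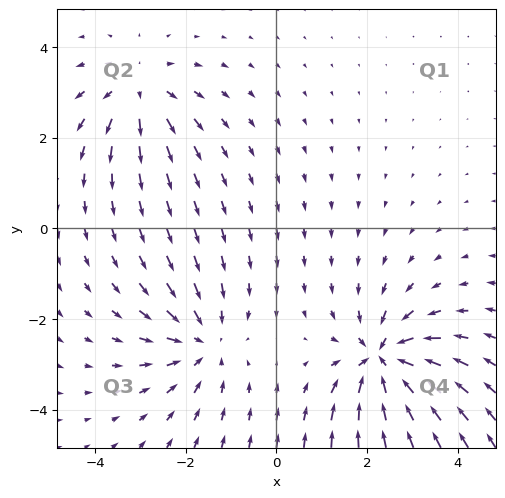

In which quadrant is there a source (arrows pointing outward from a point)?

Q2

The source sits at approximately (-3.1, 3.0), which lies in quadrant Q2. The divergence there is about +3, positive as expected for a source.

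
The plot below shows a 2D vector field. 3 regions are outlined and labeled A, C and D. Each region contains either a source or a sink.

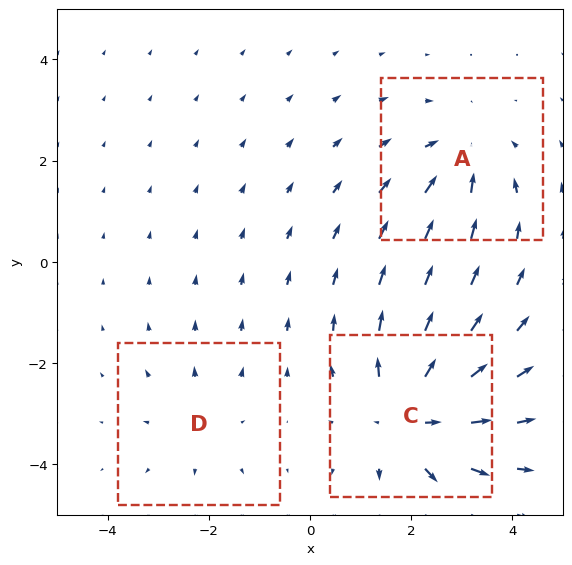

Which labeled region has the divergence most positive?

Divergence at each region's feature centre — A: about -3, C: about +4, D: about +2. Region C is most positive.

C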